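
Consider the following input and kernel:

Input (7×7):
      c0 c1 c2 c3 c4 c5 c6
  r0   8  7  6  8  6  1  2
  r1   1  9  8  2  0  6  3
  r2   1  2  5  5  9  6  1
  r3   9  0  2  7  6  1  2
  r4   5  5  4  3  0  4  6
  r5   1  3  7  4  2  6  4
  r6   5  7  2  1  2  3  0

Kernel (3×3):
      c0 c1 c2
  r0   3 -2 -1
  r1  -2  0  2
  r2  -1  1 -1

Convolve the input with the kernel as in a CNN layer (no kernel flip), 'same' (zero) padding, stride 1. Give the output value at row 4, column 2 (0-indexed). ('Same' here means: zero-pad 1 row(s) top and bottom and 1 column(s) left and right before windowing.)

-15

The receptive field on the zero-padded input at this output position is [0 2 7 / 5 4 3 / 3 7 4]. Elementwise product with the kernel and sum: 0·3 + 2·-2 + 7·-1 + 5·-2 + 3·2 + 3·-1 + 7·1 + 4·-1.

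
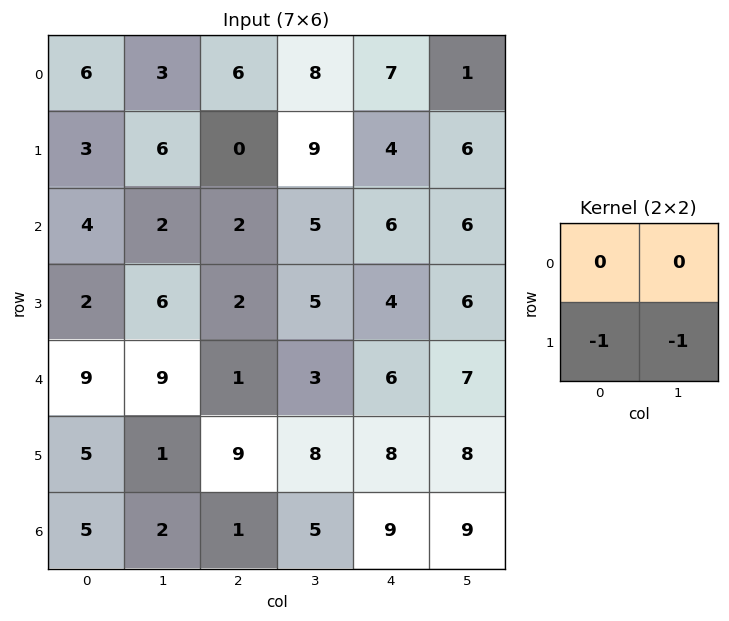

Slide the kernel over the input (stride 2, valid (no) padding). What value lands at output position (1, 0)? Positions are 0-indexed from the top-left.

-8

The receptive field on the input at this output position is [4 2 / 2 6]. Elementwise product with the kernel and sum: 2·-1 + 6·-1.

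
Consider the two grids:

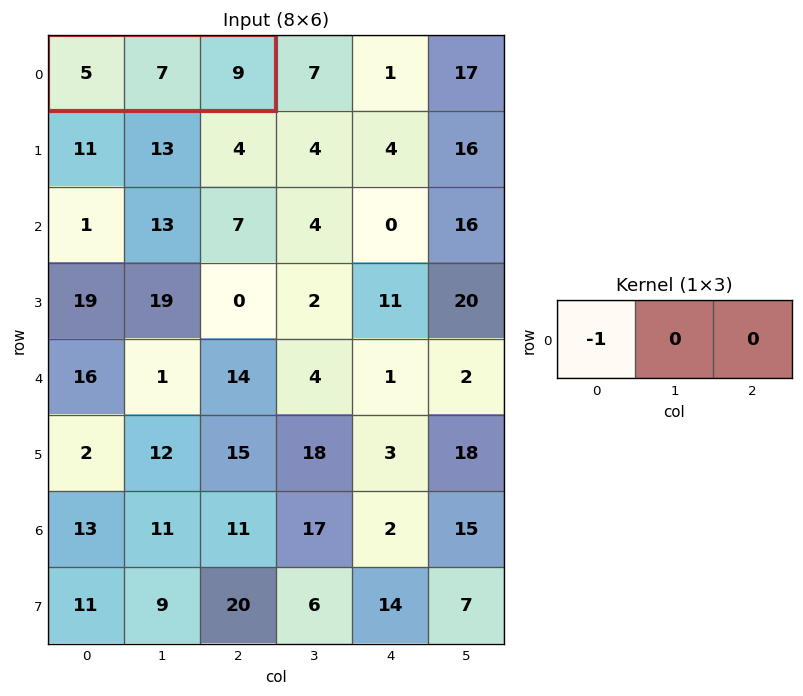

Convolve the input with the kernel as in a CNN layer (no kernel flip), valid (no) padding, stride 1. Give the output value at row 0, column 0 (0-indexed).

The receptive field on the input at this output position is [5 7 9]. Elementwise product with the kernel and sum: 5·-1.

-5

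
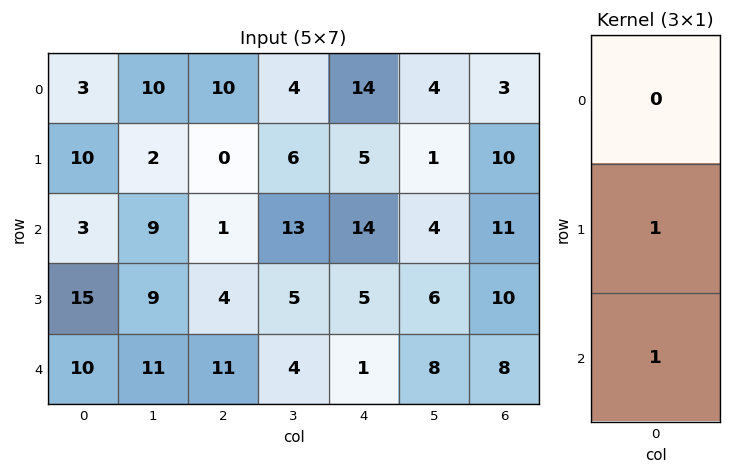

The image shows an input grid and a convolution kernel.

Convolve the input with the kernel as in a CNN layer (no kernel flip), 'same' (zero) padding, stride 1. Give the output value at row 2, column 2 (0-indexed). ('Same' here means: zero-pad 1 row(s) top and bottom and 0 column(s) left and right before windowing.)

The receptive field on the zero-padded input at this output position is [0 / 1 / 4]. Elementwise product with the kernel and sum: 1·1 + 4·1.

5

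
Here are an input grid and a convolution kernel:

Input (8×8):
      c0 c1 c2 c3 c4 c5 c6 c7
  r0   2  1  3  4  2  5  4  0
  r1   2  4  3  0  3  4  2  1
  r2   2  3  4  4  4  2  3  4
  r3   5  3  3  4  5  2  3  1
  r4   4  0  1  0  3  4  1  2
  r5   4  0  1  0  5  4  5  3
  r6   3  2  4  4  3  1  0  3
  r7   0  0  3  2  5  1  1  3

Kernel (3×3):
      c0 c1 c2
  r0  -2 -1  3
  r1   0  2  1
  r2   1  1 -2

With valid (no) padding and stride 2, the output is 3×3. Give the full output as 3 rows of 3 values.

12 -1 13
16 8 11
-7 14 10

Output[0,0]: The receptive field on the input at this output position is [2 1 3 / 2 4 3 / 2 3 4]. Elementwise product with the kernel and sum: 2·-2 + 1·-1 + 3·3 + 4·2 + 3·1 + 2·1 + 3·1 + 4·-2.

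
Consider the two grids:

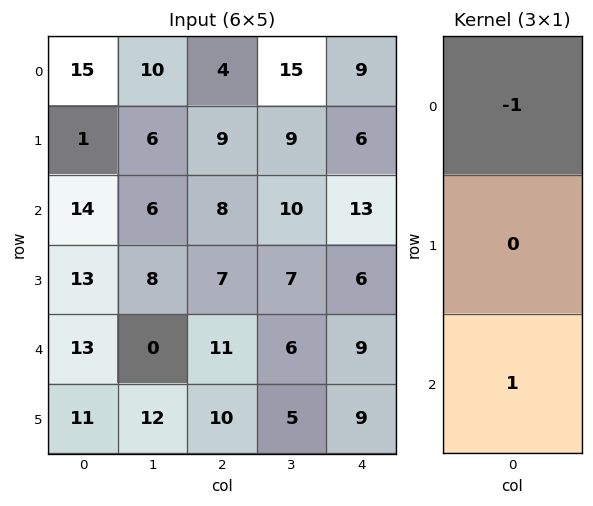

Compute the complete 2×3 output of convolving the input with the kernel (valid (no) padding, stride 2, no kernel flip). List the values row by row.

Output[0,0]: The receptive field on the input at this output position is [15 / 1 / 14]. Elementwise product with the kernel and sum: 15·-1 + 14·1.

-1 4 4
-1 3 -4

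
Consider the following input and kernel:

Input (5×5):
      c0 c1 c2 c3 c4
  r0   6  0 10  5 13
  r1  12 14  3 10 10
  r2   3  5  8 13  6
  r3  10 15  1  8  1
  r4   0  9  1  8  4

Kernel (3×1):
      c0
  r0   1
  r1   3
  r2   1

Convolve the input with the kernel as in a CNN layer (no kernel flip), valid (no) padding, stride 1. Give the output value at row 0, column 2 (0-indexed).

27

The receptive field on the input at this output position is [10 / 3 / 8]. Elementwise product with the kernel and sum: 10·1 + 3·3 + 8·1.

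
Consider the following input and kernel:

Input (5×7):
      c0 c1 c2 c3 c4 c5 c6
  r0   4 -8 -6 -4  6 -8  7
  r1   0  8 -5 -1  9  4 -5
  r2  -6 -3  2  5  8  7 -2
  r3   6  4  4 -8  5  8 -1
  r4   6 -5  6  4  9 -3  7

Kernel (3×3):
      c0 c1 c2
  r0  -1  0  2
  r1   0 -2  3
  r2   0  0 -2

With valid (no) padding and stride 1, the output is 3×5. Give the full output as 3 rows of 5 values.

-51 -3 31 -32 -11
-6 17 27 -2 -37
2 -27 27 29 -45

Output[0,0]: The receptive field on the input at this output position is [4 -8 -6 / 0 8 -5 / -6 -3 2]. Elementwise product with the kernel and sum: 4·-1 + -6·2 + 8·-2 + -5·3 + 2·-2.
Output[0,1]: The receptive field on the input at this output position is [-8 -6 -4 / 8 -5 -1 / -3 2 5]. Elementwise product with the kernel and sum: -8·-1 + -4·2 + -5·-2 + -1·3 + 5·-2.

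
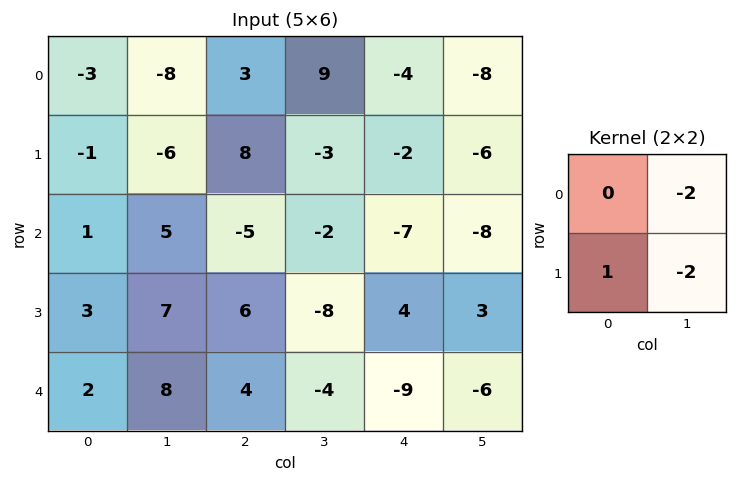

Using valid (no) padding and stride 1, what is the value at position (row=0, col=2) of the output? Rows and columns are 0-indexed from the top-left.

The receptive field on the input at this output position is [3 9 / 8 -3]. Elementwise product with the kernel and sum: 9·-2 + 8·1 + -3·-2.

-4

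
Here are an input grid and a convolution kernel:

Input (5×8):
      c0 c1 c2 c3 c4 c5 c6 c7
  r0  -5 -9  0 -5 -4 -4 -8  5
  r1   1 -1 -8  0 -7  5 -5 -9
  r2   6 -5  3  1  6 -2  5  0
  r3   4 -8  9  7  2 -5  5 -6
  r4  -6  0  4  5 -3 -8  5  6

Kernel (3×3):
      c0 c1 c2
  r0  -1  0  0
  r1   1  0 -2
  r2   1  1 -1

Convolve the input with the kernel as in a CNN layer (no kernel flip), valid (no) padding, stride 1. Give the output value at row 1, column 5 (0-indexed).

-1

The receptive field on the input at this output position is [5 -5 -9 / -2 5 0 / -5 5 -6]. Elementwise product with the kernel and sum: 5·-1 + -2·1 + 0·-2 + -5·1 + 5·1 + -6·-1.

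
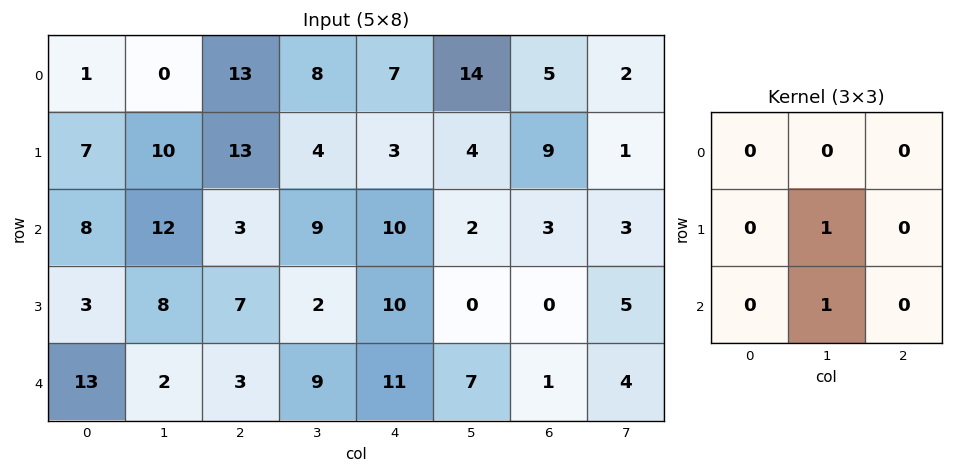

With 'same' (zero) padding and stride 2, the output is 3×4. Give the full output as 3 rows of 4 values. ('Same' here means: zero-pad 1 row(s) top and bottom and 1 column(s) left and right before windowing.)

Output[0,0]: The receptive field on the zero-padded input at this output position is [0 0 0 / 0 1 0 / 0 7 10]. Elementwise product with the kernel and sum: 1·1 + 7·1.
Output[0,1]: The receptive field on the zero-padded input at this output position is [0 0 0 / 0 13 8 / 10 13 4]. Elementwise product with the kernel and sum: 13·1 + 13·1.

8 26 10 14
11 10 20 3
13 3 11 1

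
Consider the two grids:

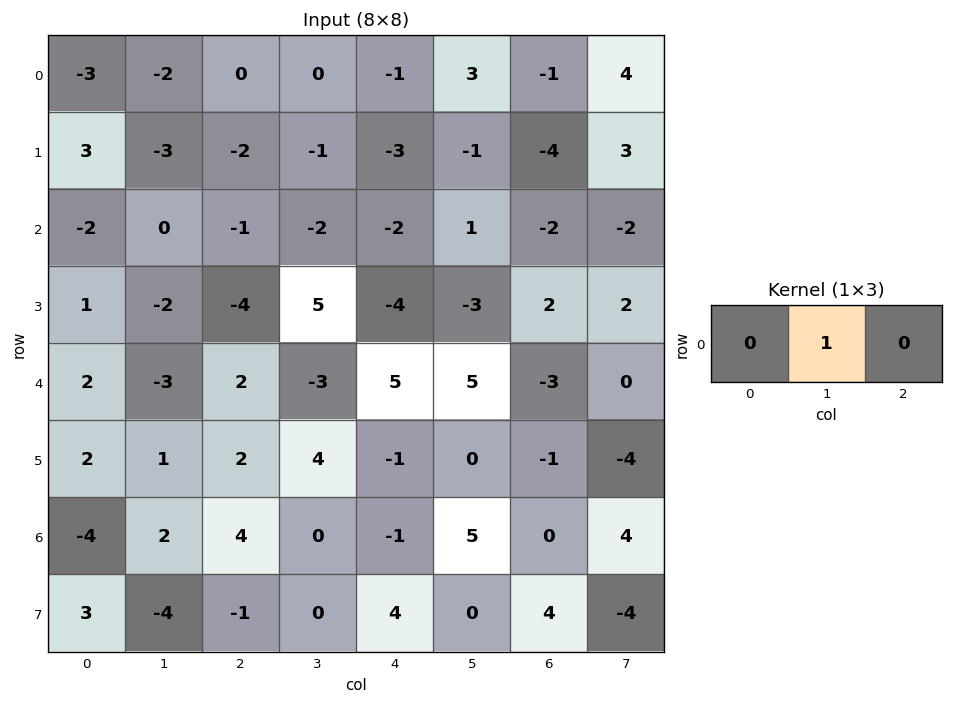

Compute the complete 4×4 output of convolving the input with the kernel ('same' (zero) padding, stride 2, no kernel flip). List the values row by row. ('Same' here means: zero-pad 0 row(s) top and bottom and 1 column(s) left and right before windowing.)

-3 0 -1 -1
-2 -1 -2 -2
2 2 5 -3
-4 4 -1 0

Output[0,0]: The receptive field on the zero-padded input at this output position is [0 -3 -2]. Elementwise product with the kernel and sum: -3·1.
Output[0,1]: The receptive field on the zero-padded input at this output position is [-2 0 0]. Elementwise product with the kernel and sum: 0·1.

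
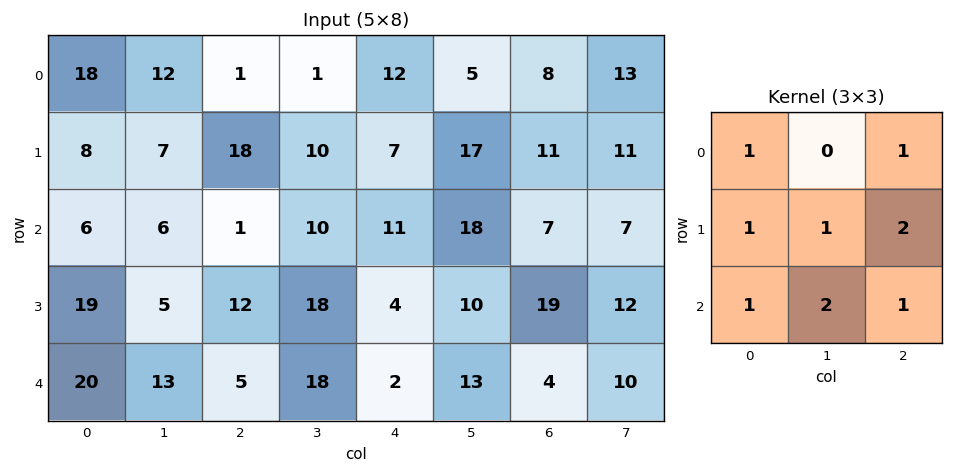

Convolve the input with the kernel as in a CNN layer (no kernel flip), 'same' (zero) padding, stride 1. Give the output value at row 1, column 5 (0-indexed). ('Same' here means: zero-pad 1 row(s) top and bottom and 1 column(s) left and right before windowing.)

120

The receptive field on the zero-padded input at this output position is [12 5 8 / 7 17 11 / 11 18 7]. Elementwise product with the kernel and sum: 12·1 + 8·1 + 7·1 + 17·1 + 11·2 + 11·1 + 18·2 + 7·1.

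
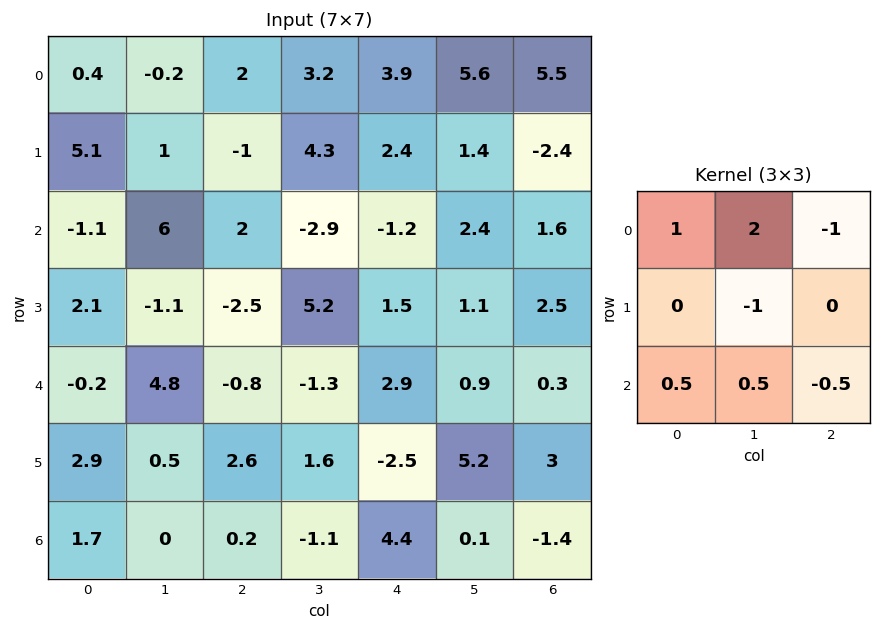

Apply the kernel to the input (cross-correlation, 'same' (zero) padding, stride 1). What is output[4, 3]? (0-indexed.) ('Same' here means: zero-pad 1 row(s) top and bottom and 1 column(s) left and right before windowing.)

The receptive field on the zero-padded input at this output position is [-2.5 5.2 1.5 / -0.8 -1.3 2.9 / 2.6 1.6 -2.5]. Elementwise product with the kernel and sum: -2.5·1 + 5.2·2 + 1.5·-1 + -1.3·-1 + 2.6·0.5 + 1.6·0.5 + -2.5·-0.5.

11.05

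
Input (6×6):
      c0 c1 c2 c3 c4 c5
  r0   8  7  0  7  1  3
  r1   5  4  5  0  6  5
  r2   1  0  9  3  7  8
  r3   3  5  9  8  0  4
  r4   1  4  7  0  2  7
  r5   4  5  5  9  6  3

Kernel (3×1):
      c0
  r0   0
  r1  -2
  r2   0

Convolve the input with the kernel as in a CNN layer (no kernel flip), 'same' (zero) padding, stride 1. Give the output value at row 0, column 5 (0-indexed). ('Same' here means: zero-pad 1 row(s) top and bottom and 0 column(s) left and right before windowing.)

The receptive field on the zero-padded input at this output position is [0 / 3 / 5]. Elementwise product with the kernel and sum: 3·-2.

-6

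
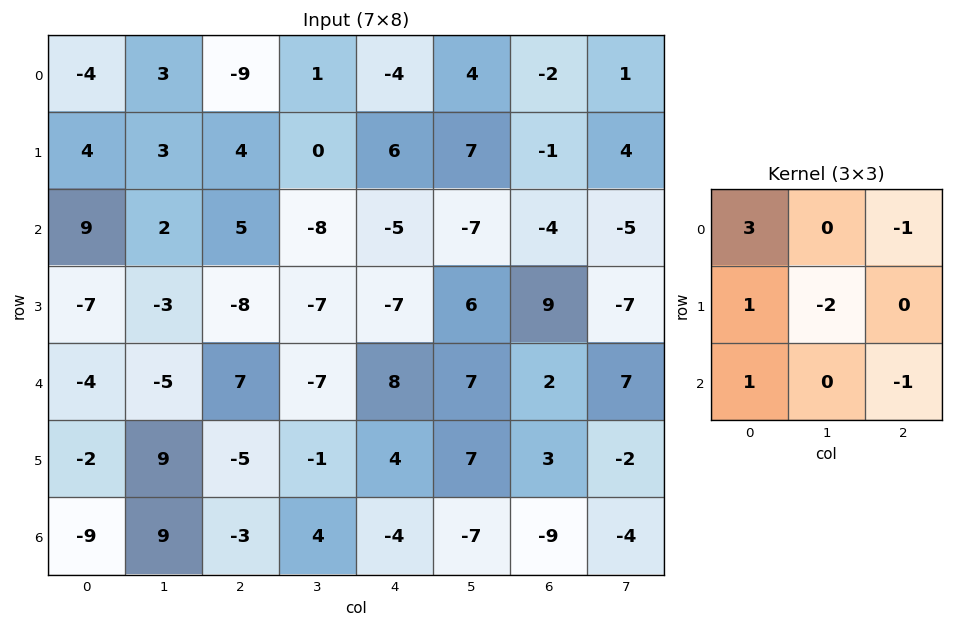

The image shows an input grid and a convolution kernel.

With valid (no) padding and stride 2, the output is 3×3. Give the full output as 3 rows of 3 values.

Output[0,0]: The receptive field on the input at this output position is [-4 3 -9 / 4 3 4 / 9 2 5]. Elementwise product with the kernel and sum: -4·3 + -9·-1 + 4·1 + 3·-2 + 9·1 + 5·-1.

-1 -9 -19
10 25 -24
-45 11 17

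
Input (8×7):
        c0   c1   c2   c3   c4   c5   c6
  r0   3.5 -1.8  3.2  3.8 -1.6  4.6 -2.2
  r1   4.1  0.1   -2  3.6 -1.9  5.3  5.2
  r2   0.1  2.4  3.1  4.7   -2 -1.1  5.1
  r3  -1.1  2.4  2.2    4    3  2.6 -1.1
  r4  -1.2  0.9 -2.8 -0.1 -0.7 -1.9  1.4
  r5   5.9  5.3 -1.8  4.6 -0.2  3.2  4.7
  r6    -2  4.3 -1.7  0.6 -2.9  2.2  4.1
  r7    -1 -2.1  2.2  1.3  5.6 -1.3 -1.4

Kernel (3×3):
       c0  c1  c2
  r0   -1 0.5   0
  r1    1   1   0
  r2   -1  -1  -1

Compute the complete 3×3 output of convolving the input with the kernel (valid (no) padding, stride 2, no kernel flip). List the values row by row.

-5.8 -5.5 5.3
5.5 9.05 8.25
12.25 9.55 -0.65

Output[0,0]: The receptive field on the input at this output position is [3.5 -1.8 3.2 / 4.1 0.1 -2 / 0.1 2.4 3.1]. Elementwise product with the kernel and sum: 3.5·-1 + -1.8·0.5 + 4.1·1 + 0.1·1 + 0.1·-1 + 2.4·-1 + 3.1·-1.
Output[0,1]: The receptive field on the input at this output position is [3.2 3.8 -1.6 / -2 3.6 -1.9 / 3.1 4.7 -2]. Elementwise product with the kernel and sum: 3.2·-1 + 3.8·0.5 + -2·1 + 3.6·1 + 3.1·-1 + 4.7·-1 + -2·-1.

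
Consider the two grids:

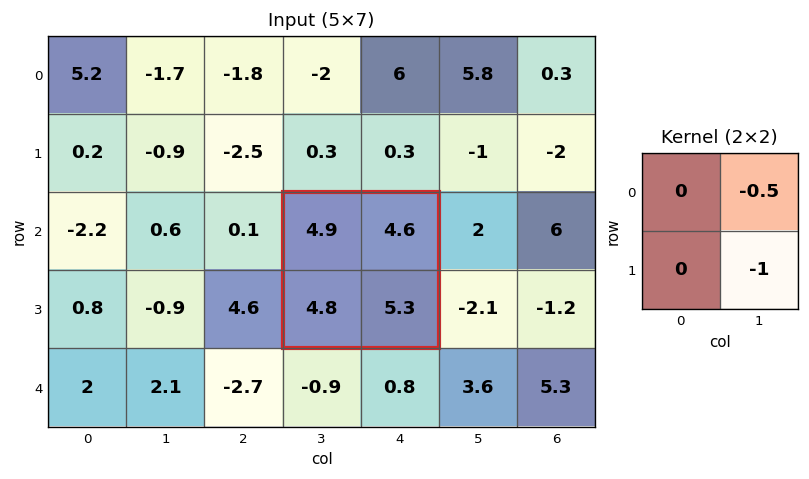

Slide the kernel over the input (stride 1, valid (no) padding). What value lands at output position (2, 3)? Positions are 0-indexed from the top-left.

-7.6

The receptive field on the input at this output position is [4.9 4.6 / 4.8 5.3]. Elementwise product with the kernel and sum: 4.6·-0.5 + 5.3·-1.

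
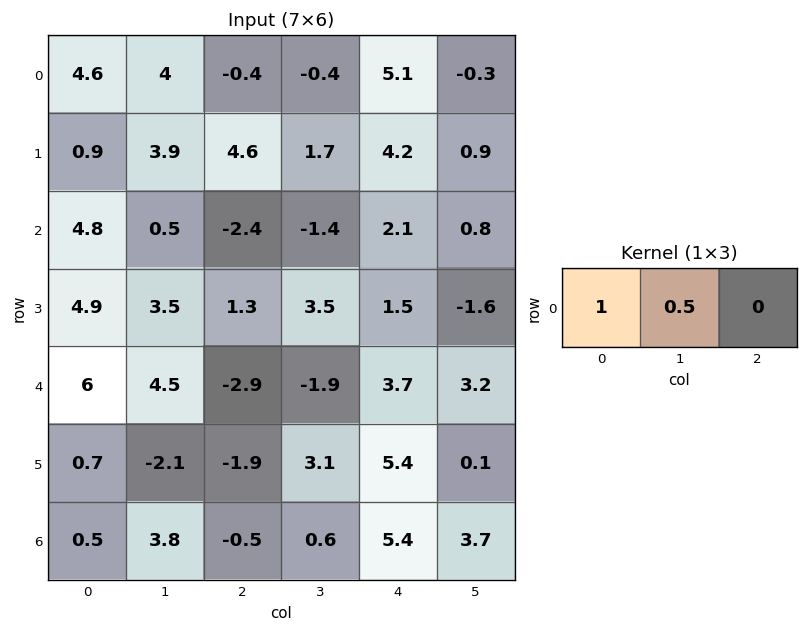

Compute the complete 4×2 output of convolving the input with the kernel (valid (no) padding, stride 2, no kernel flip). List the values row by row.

6.6 -0.6
5.05 -3.1
8.25 -3.85
2.4 -0.2

Output[0,0]: The receptive field on the input at this output position is [4.6 4 -0.4]. Elementwise product with the kernel and sum: 4.6·1 + 4·0.5.
Output[0,1]: The receptive field on the input at this output position is [-0.4 -0.4 5.1]. Elementwise product with the kernel and sum: -0.4·1 + -0.4·0.5.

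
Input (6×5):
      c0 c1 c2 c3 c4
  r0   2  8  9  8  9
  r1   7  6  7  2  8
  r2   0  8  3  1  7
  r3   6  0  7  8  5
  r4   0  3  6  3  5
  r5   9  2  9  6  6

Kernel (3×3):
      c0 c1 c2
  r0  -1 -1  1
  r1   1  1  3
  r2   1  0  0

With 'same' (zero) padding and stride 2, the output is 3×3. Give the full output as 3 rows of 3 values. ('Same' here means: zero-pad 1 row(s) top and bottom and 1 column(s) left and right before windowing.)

Output[0,0]: The receptive field on the zero-padded input at this output position is [0 0 0 / 0 2 8 / 0 7 6]. Elementwise product with the kernel and sum: 0·-1 + 0·-1 + 0·1 + 0·1 + 2·1 + 8·3 + 0·1.

26 47 19
23 3 6
3 21 1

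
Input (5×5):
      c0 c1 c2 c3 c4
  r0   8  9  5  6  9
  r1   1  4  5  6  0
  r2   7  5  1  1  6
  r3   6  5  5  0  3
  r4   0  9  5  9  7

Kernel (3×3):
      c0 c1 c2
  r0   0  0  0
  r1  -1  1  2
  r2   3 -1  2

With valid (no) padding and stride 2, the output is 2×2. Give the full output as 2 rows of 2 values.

31 15
10 21

Output[0,0]: The receptive field on the input at this output position is [8 9 5 / 1 4 5 / 7 5 1]. Elementwise product with the kernel and sum: 1·-1 + 4·1 + 5·2 + 7·3 + 5·-1 + 1·2.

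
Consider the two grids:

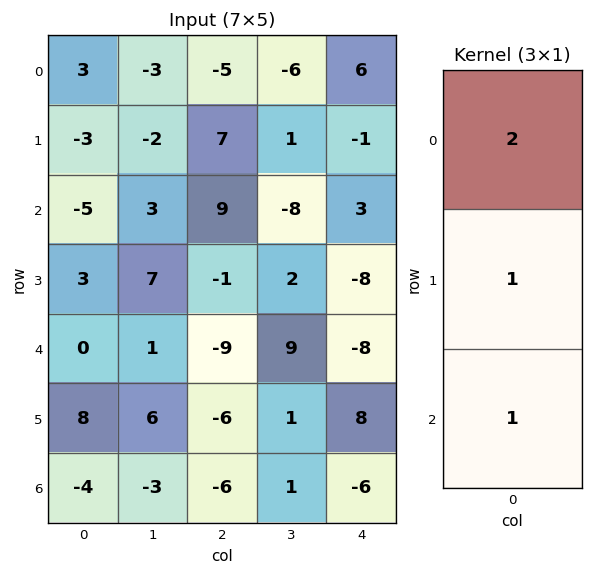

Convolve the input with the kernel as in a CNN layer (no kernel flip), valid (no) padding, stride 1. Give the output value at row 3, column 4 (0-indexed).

-16

The receptive field on the input at this output position is [-8 / -8 / 8]. Elementwise product with the kernel and sum: -8·2 + -8·1 + 8·1.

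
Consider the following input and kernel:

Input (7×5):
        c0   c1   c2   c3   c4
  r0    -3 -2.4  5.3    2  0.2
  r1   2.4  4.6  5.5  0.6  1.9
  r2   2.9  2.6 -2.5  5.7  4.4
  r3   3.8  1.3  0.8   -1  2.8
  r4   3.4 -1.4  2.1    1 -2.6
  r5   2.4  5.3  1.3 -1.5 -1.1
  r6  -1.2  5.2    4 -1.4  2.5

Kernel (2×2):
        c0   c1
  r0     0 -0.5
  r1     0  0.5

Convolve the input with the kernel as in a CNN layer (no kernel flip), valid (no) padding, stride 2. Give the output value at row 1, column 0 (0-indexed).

The receptive field on the input at this output position is [2.9 2.6 / 3.8 1.3]. Elementwise product with the kernel and sum: 2.6·-0.5 + 1.3·0.5.

-0.65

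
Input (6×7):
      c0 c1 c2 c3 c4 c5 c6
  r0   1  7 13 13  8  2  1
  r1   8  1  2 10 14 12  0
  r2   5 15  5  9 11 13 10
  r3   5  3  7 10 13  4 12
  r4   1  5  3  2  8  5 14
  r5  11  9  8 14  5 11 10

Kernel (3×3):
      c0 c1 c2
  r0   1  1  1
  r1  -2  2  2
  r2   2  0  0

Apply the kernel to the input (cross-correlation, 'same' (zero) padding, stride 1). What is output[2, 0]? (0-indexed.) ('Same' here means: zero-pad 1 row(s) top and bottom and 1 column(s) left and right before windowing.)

49

The receptive field on the zero-padded input at this output position is [0 8 1 / 0 5 15 / 0 5 3]. Elementwise product with the kernel and sum: 0·1 + 8·1 + 1·1 + 0·-2 + 5·2 + 15·2 + 0·2.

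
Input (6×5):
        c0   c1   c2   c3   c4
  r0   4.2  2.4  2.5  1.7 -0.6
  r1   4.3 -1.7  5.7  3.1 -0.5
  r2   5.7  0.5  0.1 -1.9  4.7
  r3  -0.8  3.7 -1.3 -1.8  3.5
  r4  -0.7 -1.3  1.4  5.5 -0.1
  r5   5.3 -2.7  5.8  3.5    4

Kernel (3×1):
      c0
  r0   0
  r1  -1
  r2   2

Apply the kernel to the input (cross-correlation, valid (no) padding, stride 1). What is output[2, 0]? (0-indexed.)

The receptive field on the input at this output position is [5.7 / -0.8 / -0.7]. Elementwise product with the kernel and sum: -0.8·-1 + -0.7·2.

-0.6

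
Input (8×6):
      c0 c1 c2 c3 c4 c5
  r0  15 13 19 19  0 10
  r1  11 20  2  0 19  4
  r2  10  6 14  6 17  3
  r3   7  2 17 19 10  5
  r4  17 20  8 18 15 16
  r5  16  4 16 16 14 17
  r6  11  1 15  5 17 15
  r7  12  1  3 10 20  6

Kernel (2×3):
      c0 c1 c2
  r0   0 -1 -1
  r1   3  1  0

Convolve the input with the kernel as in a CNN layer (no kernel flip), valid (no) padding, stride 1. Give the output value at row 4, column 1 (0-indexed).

2

The receptive field on the input at this output position is [20 8 18 / 4 16 16]. Elementwise product with the kernel and sum: 8·-1 + 18·-1 + 4·3 + 16·1.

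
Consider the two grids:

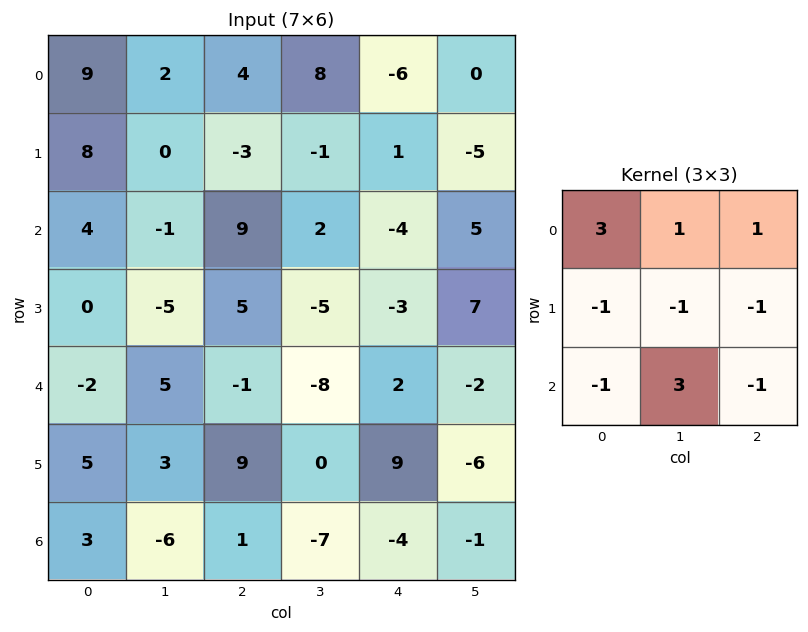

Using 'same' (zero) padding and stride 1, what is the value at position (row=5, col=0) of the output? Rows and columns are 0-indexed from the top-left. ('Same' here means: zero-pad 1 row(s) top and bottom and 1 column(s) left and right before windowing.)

10

The receptive field on the zero-padded input at this output position is [0 -2 5 / 0 5 3 / 0 3 -6]. Elementwise product with the kernel and sum: 0·3 + -2·1 + 5·1 + 0·-1 + 5·-1 + 3·-1 + 0·-1 + 3·3 + -6·-1.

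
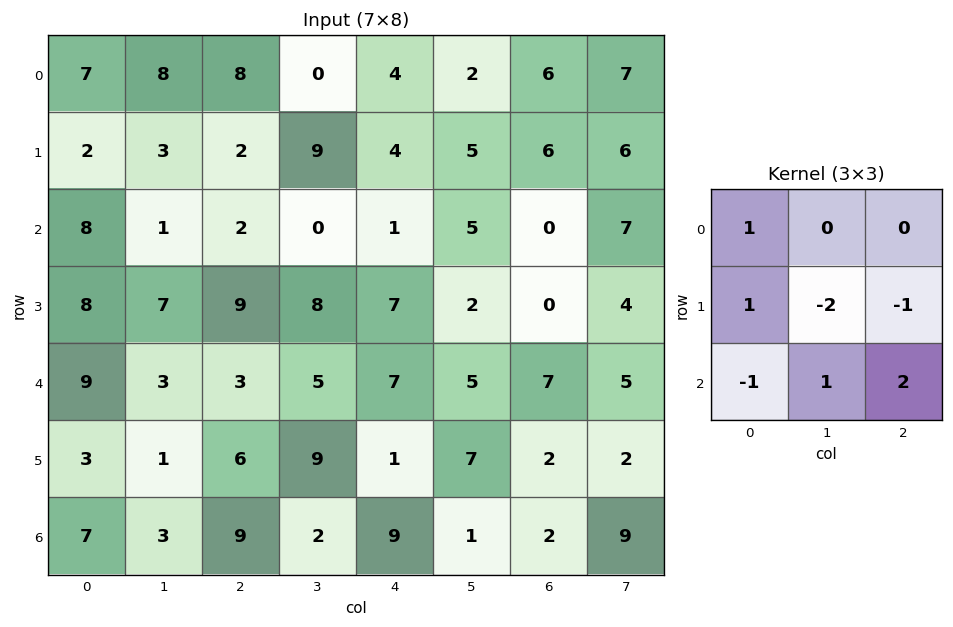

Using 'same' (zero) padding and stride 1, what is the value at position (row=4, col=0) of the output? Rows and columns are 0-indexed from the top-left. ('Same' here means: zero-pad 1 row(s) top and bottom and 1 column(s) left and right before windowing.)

The receptive field on the zero-padded input at this output position is [0 8 7 / 0 9 3 / 0 3 1]. Elementwise product with the kernel and sum: 0·1 + 0·1 + 9·-2 + 3·-1 + 0·-1 + 3·1 + 1·2.

-16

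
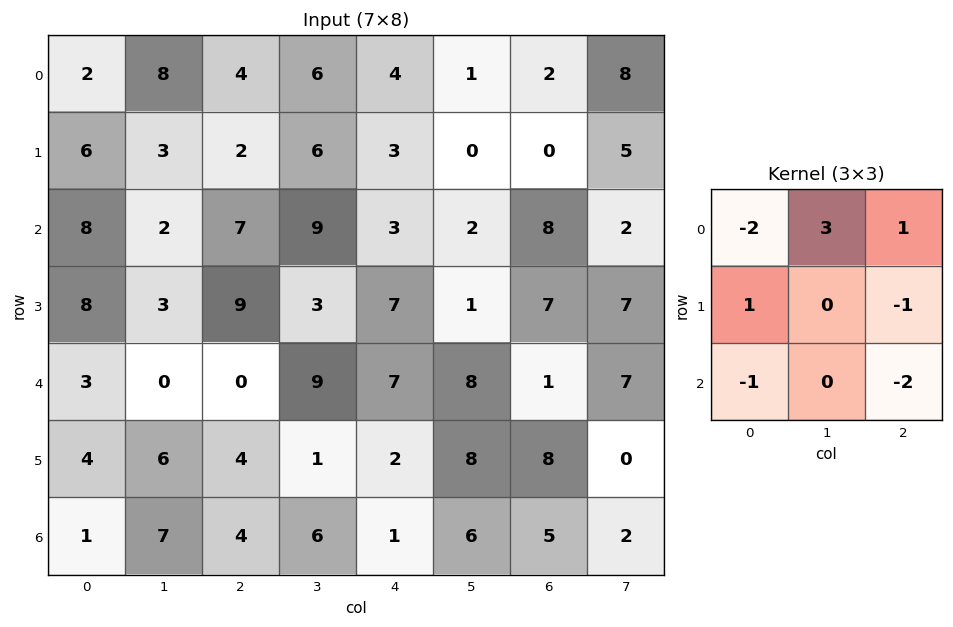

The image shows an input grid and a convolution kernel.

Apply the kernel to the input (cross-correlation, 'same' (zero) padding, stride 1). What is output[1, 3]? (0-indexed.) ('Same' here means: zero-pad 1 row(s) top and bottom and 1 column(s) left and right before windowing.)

0

The receptive field on the zero-padded input at this output position is [4 6 4 / 2 6 3 / 7 9 3]. Elementwise product with the kernel and sum: 4·-2 + 6·3 + 4·1 + 2·1 + 3·-1 + 7·-1 + 3·-2.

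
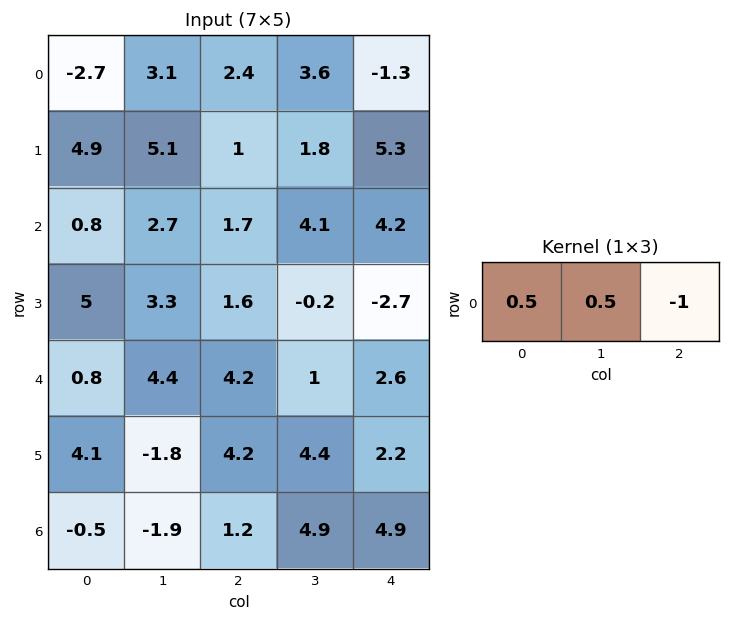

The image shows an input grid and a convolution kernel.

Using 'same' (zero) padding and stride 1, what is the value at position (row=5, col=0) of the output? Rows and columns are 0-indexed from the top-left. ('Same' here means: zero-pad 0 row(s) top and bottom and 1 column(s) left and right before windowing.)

3.85

The receptive field on the zero-padded input at this output position is [0 4.1 -1.8]. Elementwise product with the kernel and sum: 0·0.5 + 4.1·0.5 + -1.8·-1.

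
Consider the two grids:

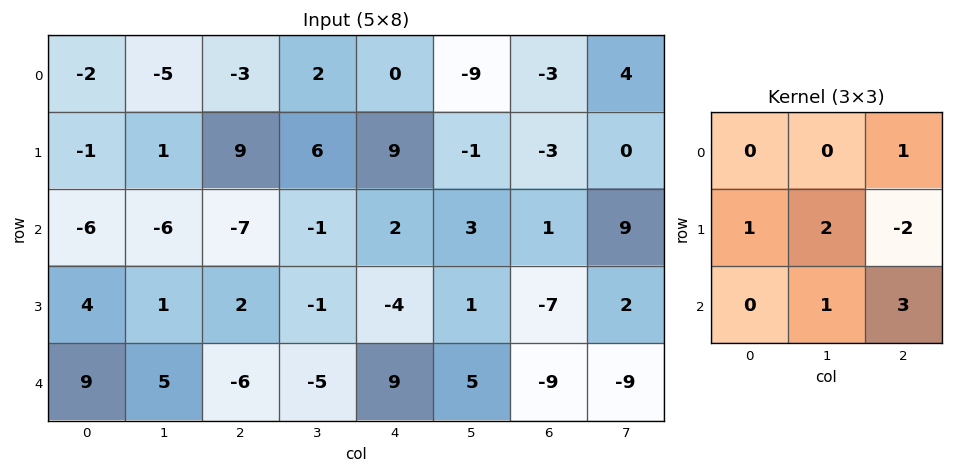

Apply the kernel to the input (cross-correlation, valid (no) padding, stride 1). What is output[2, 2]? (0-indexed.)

The receptive field on the input at this output position is [-7 -1 2 / 2 -1 -4 / -6 -5 9]. Elementwise product with the kernel and sum: 2·1 + 2·1 + -1·2 + -4·-2 + -5·1 + 9·3.

32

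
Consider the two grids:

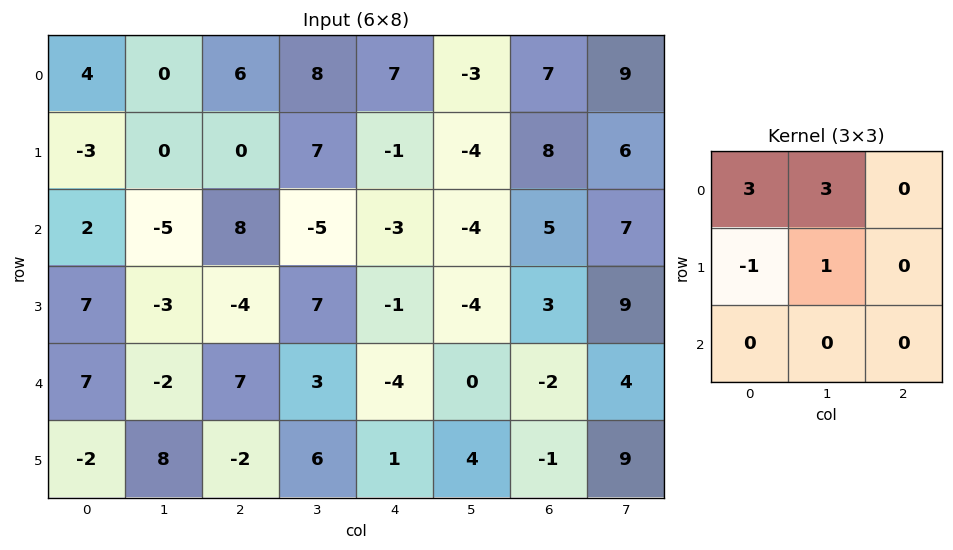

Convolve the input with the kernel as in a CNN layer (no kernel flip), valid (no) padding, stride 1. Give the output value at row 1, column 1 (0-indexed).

The receptive field on the input at this output position is [0 0 7 / -5 8 -5 / -3 -4 7]. Elementwise product with the kernel and sum: 0·3 + 0·3 + -5·-1 + 8·1.

13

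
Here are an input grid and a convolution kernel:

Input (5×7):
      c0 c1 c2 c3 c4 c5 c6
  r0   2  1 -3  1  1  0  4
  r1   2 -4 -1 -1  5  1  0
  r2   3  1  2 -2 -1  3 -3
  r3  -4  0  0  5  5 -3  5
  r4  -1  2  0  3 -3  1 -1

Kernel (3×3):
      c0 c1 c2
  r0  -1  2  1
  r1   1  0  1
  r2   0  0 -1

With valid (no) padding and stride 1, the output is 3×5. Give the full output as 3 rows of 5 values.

-4 -9 11 -2 11
-6 -5 0 16 -12
-3 3 1 4 15

Output[0,0]: The receptive field on the input at this output position is [2 1 -3 / 2 -4 -1 / 3 1 2]. Elementwise product with the kernel and sum: 2·-1 + 1·2 + -3·1 + 2·1 + -1·1 + 2·-1.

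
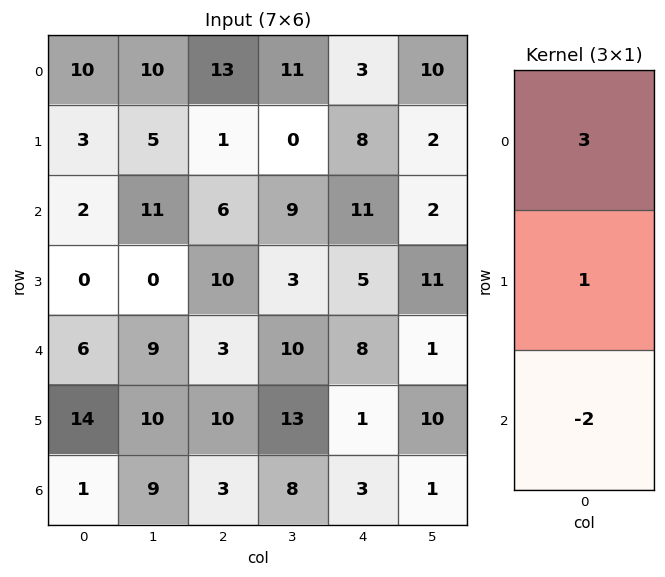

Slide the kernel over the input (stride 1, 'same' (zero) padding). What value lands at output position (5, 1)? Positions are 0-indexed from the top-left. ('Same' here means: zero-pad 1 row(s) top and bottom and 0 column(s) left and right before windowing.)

The receptive field on the zero-padded input at this output position is [9 / 10 / 9]. Elementwise product with the kernel and sum: 9·3 + 10·1 + 9·-2.

19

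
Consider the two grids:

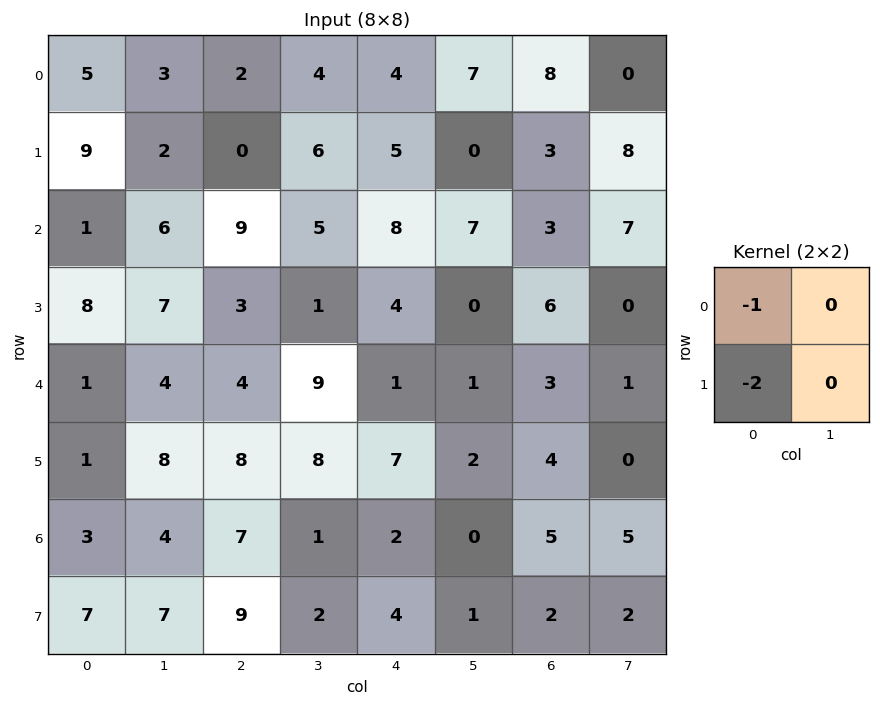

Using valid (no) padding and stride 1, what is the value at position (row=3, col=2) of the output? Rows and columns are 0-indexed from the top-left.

The receptive field on the input at this output position is [3 1 / 4 9]. Elementwise product with the kernel and sum: 3·-1 + 4·-2.

-11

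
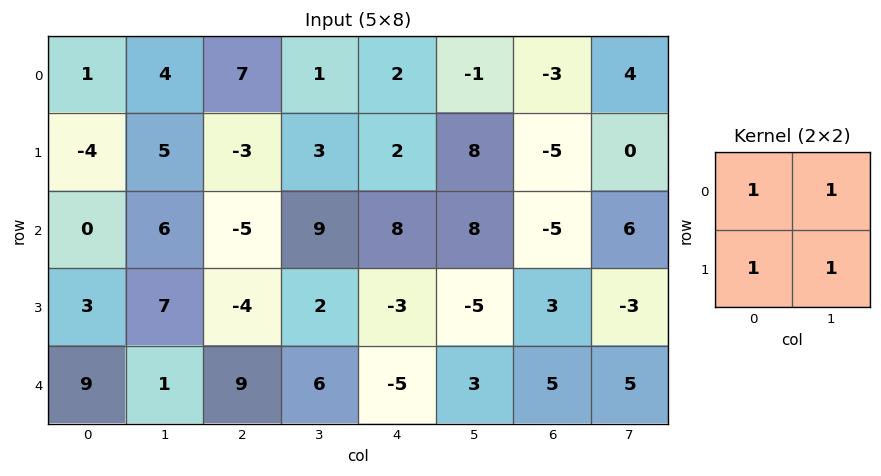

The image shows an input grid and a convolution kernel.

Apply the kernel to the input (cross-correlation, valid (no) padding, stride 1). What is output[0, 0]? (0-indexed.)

6

The receptive field on the input at this output position is [1 4 / -4 5]. Elementwise product with the kernel and sum: 1·1 + 4·1 + -4·1 + 5·1.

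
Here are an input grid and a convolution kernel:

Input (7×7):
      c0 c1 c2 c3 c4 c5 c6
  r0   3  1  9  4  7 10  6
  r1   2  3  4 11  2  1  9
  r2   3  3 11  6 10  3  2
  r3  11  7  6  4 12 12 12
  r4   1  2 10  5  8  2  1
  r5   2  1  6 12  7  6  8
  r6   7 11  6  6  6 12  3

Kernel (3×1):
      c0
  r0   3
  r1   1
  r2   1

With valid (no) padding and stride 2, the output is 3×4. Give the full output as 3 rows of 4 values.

14 42 33 29
21 49 50 19
12 42 37 14

Output[0,0]: The receptive field on the input at this output position is [3 / 2 / 3]. Elementwise product with the kernel and sum: 3·3 + 2·1 + 3·1.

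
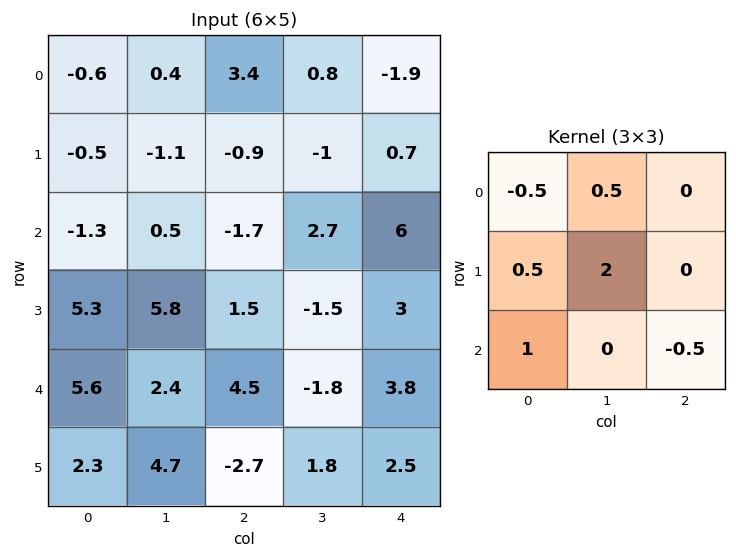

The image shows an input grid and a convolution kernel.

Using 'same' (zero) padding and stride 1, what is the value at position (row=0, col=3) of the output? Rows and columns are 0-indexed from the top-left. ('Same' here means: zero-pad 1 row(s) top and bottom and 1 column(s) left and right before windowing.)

The receptive field on the zero-padded input at this output position is [0 0 0 / 3.4 0.8 -1.9 / -0.9 -1 0.7]. Elementwise product with the kernel and sum: 0·-0.5 + 0·0.5 + 3.4·0.5 + 0.8·2 + -0.9·1 + 0.7·-0.5.

2.05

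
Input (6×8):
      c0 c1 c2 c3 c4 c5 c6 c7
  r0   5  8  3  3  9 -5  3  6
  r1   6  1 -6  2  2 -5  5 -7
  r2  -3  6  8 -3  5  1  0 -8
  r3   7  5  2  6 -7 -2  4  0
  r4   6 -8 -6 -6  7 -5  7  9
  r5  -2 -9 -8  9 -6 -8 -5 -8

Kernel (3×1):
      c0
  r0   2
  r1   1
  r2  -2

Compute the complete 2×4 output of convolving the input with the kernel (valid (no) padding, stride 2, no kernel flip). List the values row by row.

22 -16 10 11
-11 30 -11 -10

Output[0,0]: The receptive field on the input at this output position is [5 / 6 / -3]. Elementwise product with the kernel and sum: 5·2 + 6·1 + -3·-2.
Output[0,1]: The receptive field on the input at this output position is [3 / -6 / 8]. Elementwise product with the kernel and sum: 3·2 + -6·1 + 8·-2.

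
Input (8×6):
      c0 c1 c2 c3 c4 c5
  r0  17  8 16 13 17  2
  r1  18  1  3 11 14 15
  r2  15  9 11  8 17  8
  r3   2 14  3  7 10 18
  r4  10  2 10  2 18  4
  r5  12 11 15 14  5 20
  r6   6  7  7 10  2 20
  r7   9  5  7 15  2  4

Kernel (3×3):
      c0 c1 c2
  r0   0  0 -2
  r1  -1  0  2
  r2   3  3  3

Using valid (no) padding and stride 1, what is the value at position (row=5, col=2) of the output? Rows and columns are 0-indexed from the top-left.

The receptive field on the input at this output position is [15 14 5 / 7 10 2 / 7 15 2]. Elementwise product with the kernel and sum: 5·-2 + 7·-1 + 2·2 + 7·3 + 15·3 + 2·3.

59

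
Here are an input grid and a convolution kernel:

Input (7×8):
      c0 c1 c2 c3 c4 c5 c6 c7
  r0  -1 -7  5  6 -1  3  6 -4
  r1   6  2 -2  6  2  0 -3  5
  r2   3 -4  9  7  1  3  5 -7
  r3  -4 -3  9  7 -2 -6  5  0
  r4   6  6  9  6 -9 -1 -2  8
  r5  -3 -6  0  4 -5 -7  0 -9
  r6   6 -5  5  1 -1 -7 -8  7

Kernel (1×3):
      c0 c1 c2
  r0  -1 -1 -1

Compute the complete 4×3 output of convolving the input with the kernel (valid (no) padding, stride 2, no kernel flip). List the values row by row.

3 -10 -8
-8 -17 -9
-21 -6 12
-6 -5 16

Output[0,0]: The receptive field on the input at this output position is [-1 -7 5]. Elementwise product with the kernel and sum: -1·-1 + -7·-1 + 5·-1.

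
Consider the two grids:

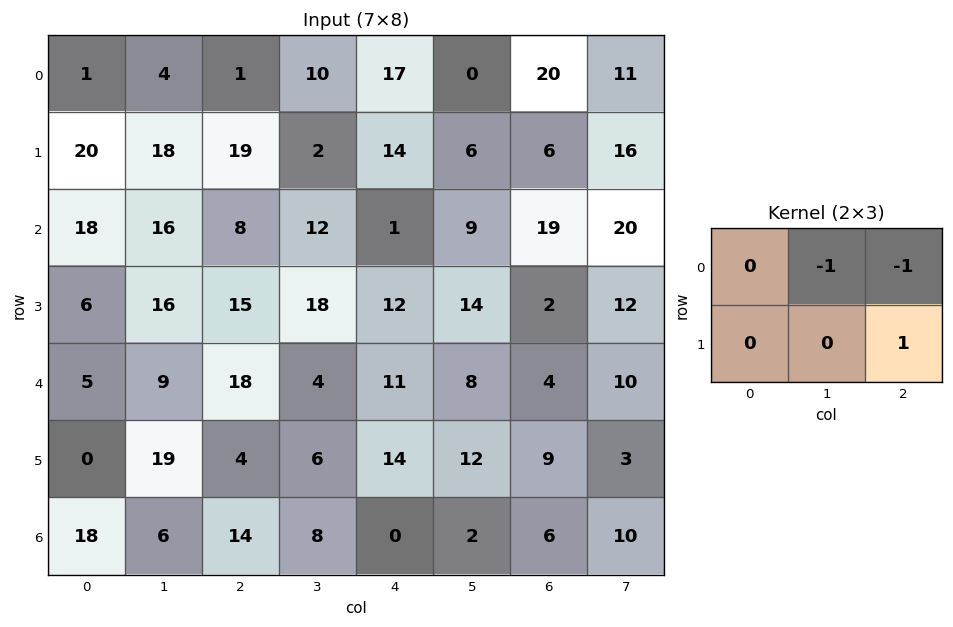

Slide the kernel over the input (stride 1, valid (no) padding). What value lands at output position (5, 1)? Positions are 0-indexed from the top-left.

The receptive field on the input at this output position is [19 4 6 / 6 14 8]. Elementwise product with the kernel and sum: 4·-1 + 6·-1 + 8·1.

-2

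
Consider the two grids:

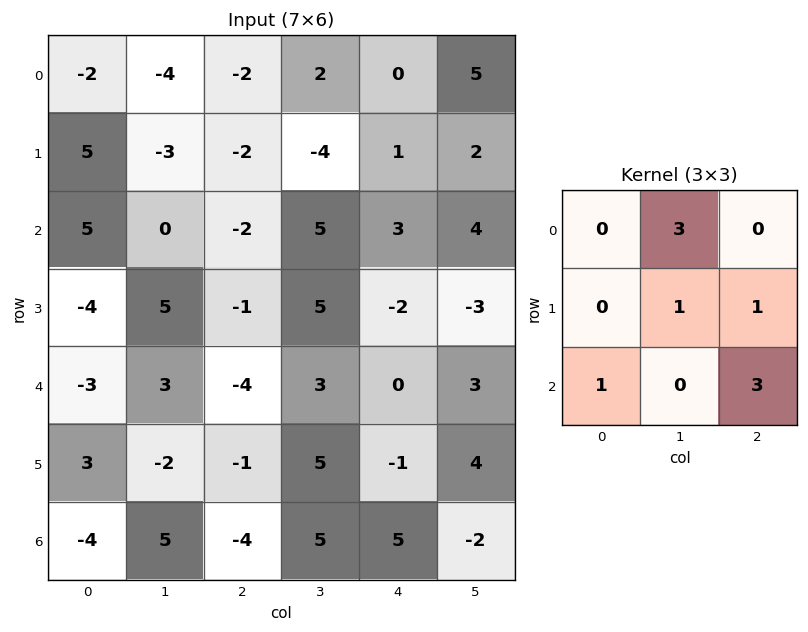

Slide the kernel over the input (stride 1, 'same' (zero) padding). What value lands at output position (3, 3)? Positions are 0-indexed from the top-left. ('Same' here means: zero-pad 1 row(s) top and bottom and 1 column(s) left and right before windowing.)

14

The receptive field on the zero-padded input at this output position is [-2 5 3 / -1 5 -2 / -4 3 0]. Elementwise product with the kernel and sum: 5·3 + 5·1 + -2·1 + -4·1 + 0·3.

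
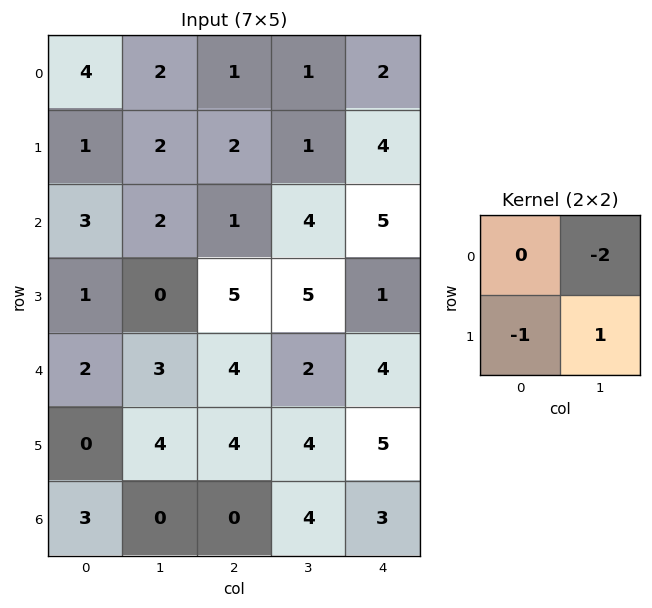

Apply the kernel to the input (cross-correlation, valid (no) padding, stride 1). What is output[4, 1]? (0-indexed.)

The receptive field on the input at this output position is [3 4 / 4 4]. Elementwise product with the kernel and sum: 4·-2 + 4·-1 + 4·1.

-8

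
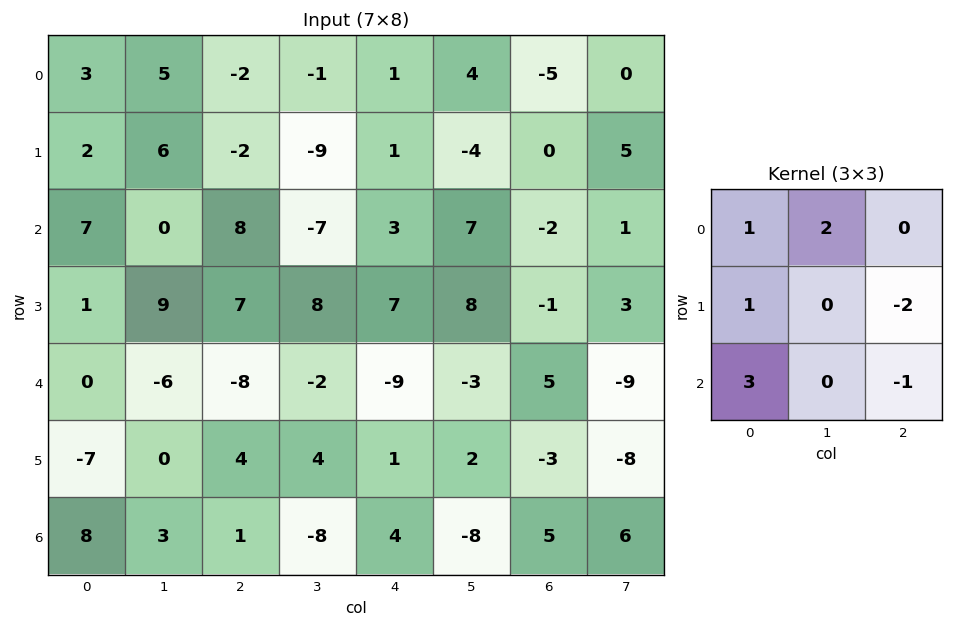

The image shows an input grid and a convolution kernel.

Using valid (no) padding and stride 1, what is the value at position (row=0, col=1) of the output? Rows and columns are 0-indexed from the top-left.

32

The receptive field on the input at this output position is [5 -2 -1 / 6 -2 -9 / 0 8 -7]. Elementwise product with the kernel and sum: 5·1 + -2·2 + 6·1 + -9·-2 + 0·3 + -7·-1.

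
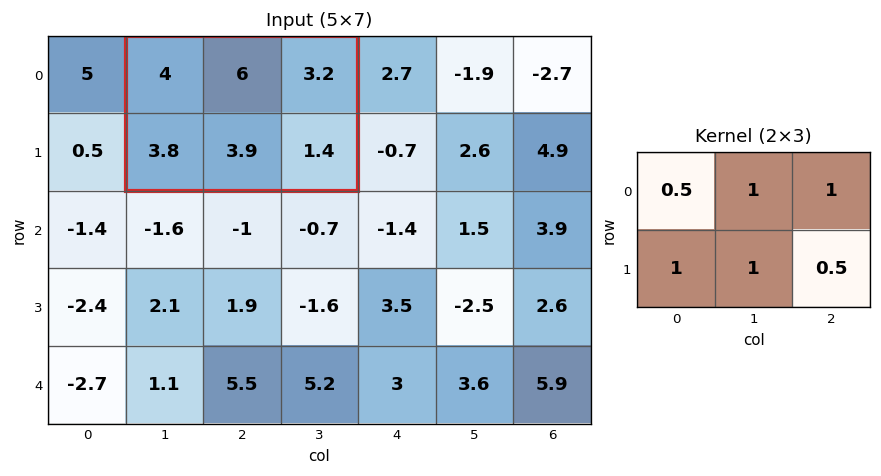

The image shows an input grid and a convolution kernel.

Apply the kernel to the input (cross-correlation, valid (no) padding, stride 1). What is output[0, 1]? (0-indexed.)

The receptive field on the input at this output position is [4 6 3.2 / 3.8 3.9 1.4]. Elementwise product with the kernel and sum: 4·0.5 + 6·1 + 3.2·1 + 3.8·1 + 3.9·1 + 1.4·0.5.

19.6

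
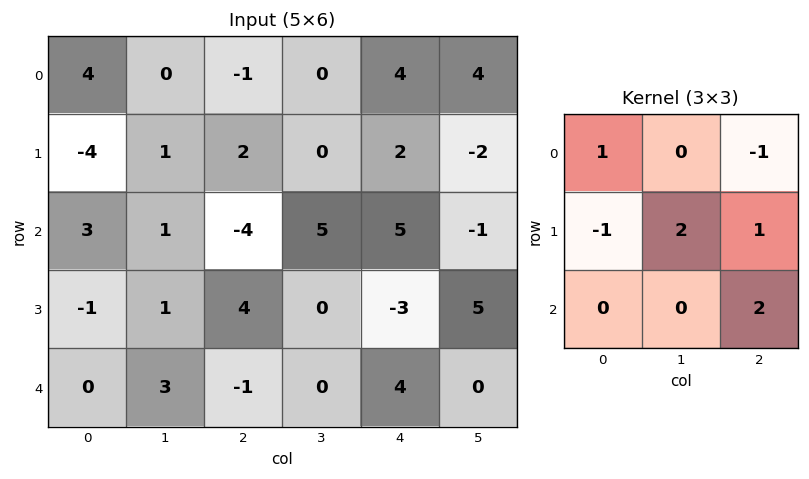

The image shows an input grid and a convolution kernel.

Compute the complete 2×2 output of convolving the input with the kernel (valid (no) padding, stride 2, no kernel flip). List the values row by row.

Output[0,0]: The receptive field on the input at this output position is [4 0 -1 / -4 1 2 / 3 1 -4]. Elementwise product with the kernel and sum: 4·1 + -1·-1 + -4·-1 + 1·2 + 2·1 + -4·2.
Output[0,1]: The receptive field on the input at this output position is [-1 0 4 / 2 0 2 / -4 5 5]. Elementwise product with the kernel and sum: -1·1 + 4·-1 + 2·-1 + 0·2 + 2·1 + 5·2.

5 5
12 -8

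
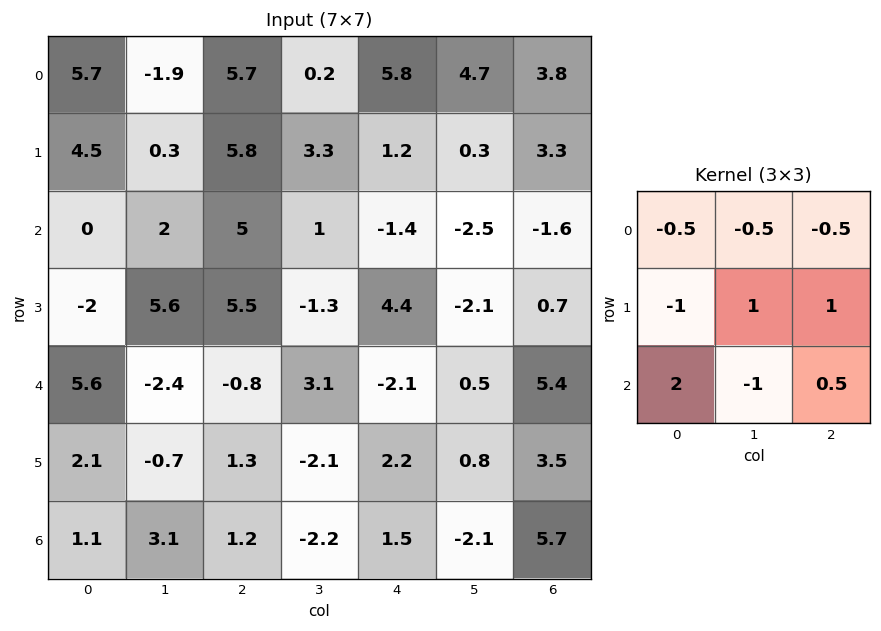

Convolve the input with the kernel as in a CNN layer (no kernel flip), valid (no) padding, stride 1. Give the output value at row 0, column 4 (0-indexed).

The receptive field on the input at this output position is [5.8 4.7 3.8 / 1.2 0.3 3.3 / -1.4 -2.5 -1.6]. Elementwise product with the kernel and sum: 5.8·-0.5 + 4.7·-0.5 + 3.8·-0.5 + 1.2·-1 + 0.3·1 + 3.3·1 + -1.4·2 + -2.5·-1 + -1.6·0.5.

-5.85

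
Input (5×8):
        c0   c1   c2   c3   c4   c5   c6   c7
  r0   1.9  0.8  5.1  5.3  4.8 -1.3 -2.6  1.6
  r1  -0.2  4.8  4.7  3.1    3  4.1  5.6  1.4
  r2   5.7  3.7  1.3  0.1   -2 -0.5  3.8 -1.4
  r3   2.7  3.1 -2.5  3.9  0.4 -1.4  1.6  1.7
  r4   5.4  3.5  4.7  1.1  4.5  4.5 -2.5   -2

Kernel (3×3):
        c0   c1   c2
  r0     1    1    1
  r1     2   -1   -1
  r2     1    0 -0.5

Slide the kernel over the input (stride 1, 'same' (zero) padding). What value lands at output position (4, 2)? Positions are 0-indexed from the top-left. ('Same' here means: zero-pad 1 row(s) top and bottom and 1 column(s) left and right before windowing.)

The receptive field on the zero-padded input at this output position is [3.1 -2.5 3.9 / 3.5 4.7 1.1 / 0 0 0]. Elementwise product with the kernel and sum: 3.1·1 + -2.5·1 + 3.9·1 + 3.5·2 + 4.7·-1 + 1.1·-1 + 0·1 + 0·-0.5.

5.7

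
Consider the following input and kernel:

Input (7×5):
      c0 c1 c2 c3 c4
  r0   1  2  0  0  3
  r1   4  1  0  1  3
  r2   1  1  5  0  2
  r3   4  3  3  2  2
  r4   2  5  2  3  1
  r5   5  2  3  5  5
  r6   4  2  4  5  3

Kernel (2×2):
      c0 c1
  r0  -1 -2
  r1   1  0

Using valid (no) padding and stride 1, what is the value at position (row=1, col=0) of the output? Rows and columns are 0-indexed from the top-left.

The receptive field on the input at this output position is [4 1 / 1 1]. Elementwise product with the kernel and sum: 4·-1 + 1·-2 + 1·1.

-5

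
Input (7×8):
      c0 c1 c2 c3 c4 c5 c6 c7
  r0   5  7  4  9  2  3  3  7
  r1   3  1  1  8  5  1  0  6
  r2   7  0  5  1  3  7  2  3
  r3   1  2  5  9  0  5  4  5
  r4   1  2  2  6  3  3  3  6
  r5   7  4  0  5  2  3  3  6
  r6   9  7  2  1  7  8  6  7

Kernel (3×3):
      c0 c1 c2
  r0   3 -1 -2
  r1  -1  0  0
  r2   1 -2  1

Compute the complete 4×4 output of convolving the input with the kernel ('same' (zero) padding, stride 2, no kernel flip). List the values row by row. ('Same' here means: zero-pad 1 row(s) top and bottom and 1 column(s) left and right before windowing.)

Output[0,0]: The receptive field on the zero-padded input at this output position is [0 0 0 / 0 5 7 / 0 3 1]. Elementwise product with the kernel and sum: 0·3 + 0·-1 + 0·-2 + 0·-1 + 0·1 + 3·-2 + 1·1.

-5 0 -10 4
-5 -13 30 -14
-15 -10 15 1
-15 -5 6 -14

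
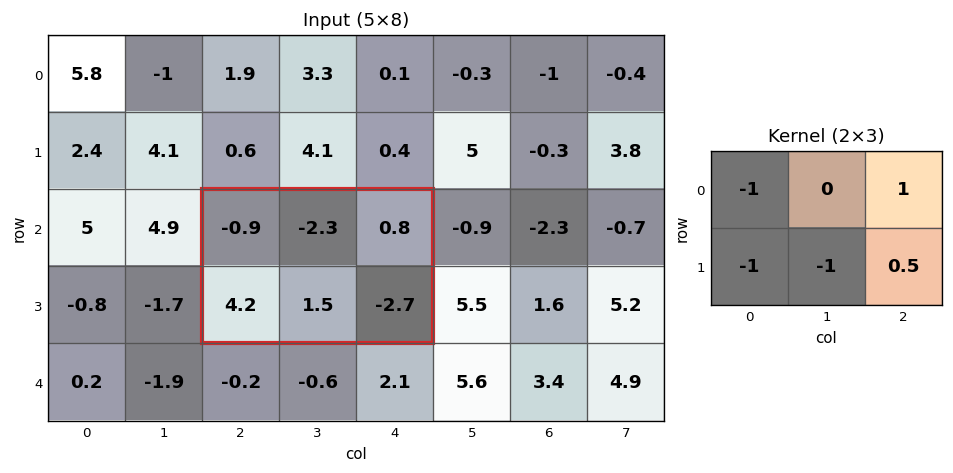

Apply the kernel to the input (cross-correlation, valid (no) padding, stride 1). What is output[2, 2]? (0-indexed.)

-5.35

The receptive field on the input at this output position is [-0.9 -2.3 0.8 / 4.2 1.5 -2.7]. Elementwise product with the kernel and sum: -0.9·-1 + 0.8·1 + 4.2·-1 + 1.5·-1 + -2.7·0.5.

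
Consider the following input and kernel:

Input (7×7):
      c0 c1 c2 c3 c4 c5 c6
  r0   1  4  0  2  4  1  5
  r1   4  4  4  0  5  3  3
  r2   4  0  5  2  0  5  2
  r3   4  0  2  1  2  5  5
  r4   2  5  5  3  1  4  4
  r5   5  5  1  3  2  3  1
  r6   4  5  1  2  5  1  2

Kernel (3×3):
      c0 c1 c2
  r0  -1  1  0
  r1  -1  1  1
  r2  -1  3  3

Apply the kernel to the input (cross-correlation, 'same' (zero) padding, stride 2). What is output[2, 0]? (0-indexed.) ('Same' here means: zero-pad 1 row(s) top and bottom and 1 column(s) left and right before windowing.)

The receptive field on the zero-padded input at this output position is [0 4 0 / 0 2 5 / 0 5 5]. Elementwise product with the kernel and sum: 0·-1 + 4·1 + 0·-1 + 2·1 + 5·1 + 0·-1 + 5·3 + 5·3.

41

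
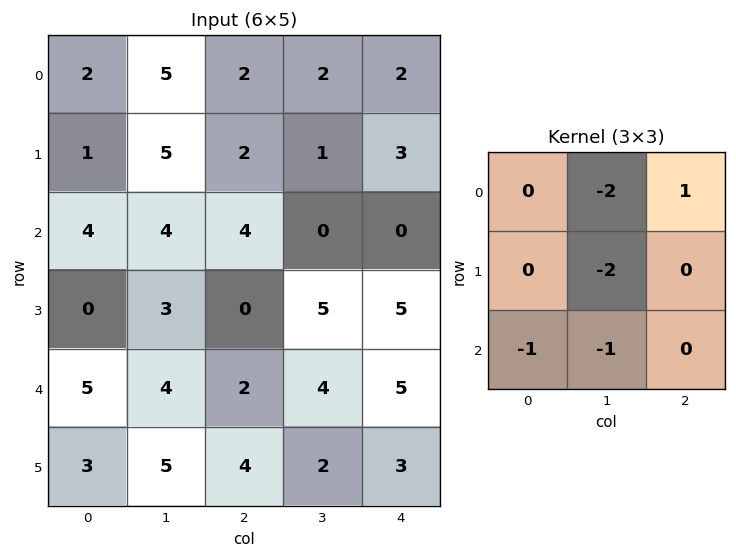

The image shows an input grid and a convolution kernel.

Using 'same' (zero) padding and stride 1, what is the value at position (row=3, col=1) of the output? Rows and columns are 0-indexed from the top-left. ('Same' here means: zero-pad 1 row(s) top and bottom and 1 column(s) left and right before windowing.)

-19

The receptive field on the zero-padded input at this output position is [4 4 4 / 0 3 0 / 5 4 2]. Elementwise product with the kernel and sum: 4·-2 + 4·1 + 3·-2 + 5·-1 + 4·-1.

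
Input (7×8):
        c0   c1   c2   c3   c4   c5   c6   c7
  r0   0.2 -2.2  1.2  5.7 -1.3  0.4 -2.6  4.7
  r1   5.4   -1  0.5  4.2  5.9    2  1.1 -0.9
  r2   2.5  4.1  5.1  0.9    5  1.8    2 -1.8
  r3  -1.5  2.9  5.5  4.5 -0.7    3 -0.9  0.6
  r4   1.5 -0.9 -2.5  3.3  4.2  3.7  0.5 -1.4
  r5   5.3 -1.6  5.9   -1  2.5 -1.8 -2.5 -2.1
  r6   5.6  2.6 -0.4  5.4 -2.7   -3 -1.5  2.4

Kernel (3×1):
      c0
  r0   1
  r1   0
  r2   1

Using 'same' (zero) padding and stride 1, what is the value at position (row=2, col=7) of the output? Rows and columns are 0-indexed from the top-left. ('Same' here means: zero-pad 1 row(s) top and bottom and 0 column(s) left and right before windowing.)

-0.3

The receptive field on the zero-padded input at this output position is [-0.9 / -1.8 / 0.6]. Elementwise product with the kernel and sum: -0.9·1 + 0.6·1.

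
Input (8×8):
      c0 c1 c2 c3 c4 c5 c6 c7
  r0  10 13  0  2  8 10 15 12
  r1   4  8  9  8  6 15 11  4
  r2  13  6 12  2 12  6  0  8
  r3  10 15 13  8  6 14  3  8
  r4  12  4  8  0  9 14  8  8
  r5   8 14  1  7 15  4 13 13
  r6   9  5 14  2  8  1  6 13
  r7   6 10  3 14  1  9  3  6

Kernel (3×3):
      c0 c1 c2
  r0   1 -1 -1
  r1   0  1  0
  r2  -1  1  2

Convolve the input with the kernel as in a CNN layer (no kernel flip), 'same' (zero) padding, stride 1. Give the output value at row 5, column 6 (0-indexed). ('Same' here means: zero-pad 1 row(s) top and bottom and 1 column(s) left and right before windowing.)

The receptive field on the zero-padded input at this output position is [14 8 8 / 4 13 13 / 1 6 13]. Elementwise product with the kernel and sum: 14·1 + 8·-1 + 8·-1 + 13·1 + 1·-1 + 6·1 + 13·2.

42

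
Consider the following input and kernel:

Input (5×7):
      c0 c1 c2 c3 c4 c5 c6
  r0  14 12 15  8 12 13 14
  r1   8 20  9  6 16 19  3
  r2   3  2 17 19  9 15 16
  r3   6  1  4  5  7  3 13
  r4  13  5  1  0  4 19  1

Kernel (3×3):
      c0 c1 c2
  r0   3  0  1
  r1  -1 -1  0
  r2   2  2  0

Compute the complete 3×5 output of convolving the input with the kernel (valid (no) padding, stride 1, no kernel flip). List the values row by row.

Output[0,0]: The receptive field on the input at this output position is [14 12 15 / 8 20 9 / 3 2 17]. Elementwise product with the kernel and sum: 14·3 + 15·1 + 8·-1 + 20·-1 + 3·2 + 2·2.

39 53 114 71 63
42 57 25 33 47
55 32 53 68 79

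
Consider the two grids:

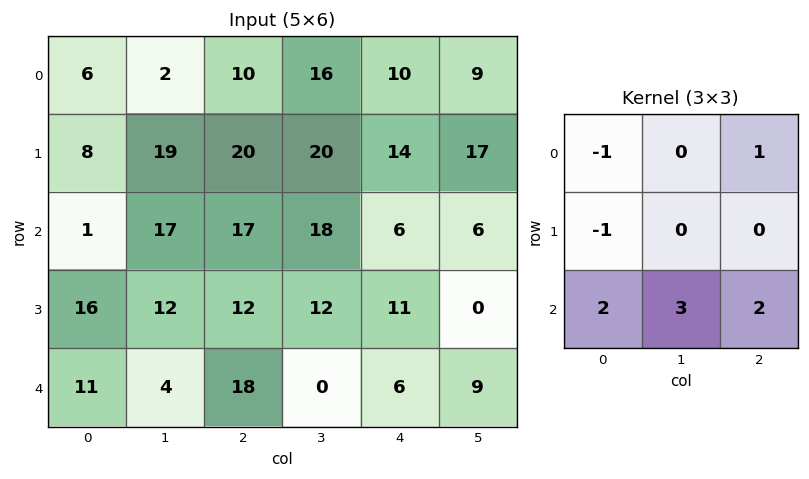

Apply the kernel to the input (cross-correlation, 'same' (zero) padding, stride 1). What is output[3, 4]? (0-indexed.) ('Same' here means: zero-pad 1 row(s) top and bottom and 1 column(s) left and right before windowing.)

12

The receptive field on the zero-padded input at this output position is [18 6 6 / 12 11 0 / 0 6 9]. Elementwise product with the kernel and sum: 18·-1 + 6·1 + 12·-1 + 0·2 + 6·3 + 9·2.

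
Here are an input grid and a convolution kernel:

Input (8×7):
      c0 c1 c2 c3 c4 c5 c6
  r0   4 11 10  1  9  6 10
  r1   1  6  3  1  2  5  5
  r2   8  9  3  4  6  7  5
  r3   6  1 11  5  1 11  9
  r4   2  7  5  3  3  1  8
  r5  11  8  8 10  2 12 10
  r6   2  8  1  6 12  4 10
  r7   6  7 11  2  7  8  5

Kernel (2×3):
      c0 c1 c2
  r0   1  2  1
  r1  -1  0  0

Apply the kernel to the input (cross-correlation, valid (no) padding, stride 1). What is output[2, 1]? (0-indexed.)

18

The receptive field on the input at this output position is [9 3 4 / 1 11 5]. Elementwise product with the kernel and sum: 9·1 + 3·2 + 4·1 + 1·-1.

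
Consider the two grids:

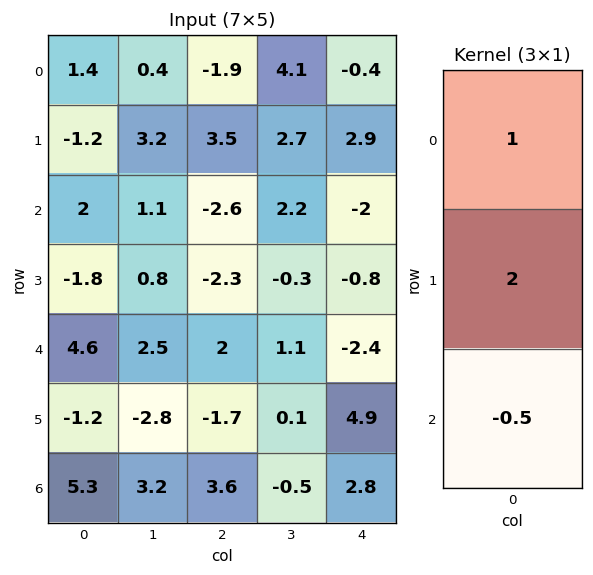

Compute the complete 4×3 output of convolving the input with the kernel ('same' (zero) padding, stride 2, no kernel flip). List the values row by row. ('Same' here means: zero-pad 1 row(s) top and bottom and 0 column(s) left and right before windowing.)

Output[0,0]: The receptive field on the zero-padded input at this output position is [0 / 1.4 / -1.2]. Elementwise product with the kernel and sum: 0·1 + 1.4·2 + -1.2·-0.5.
Output[0,1]: The receptive field on the zero-padded input at this output position is [0 / -1.9 / 3.5]. Elementwise product with the kernel and sum: 0·1 + -1.9·2 + 3.5·-0.5.

3.4 -5.55 -2.25
3.7 -0.55 -0.7
8 2.55 -8.05
9.4 5.5 10.5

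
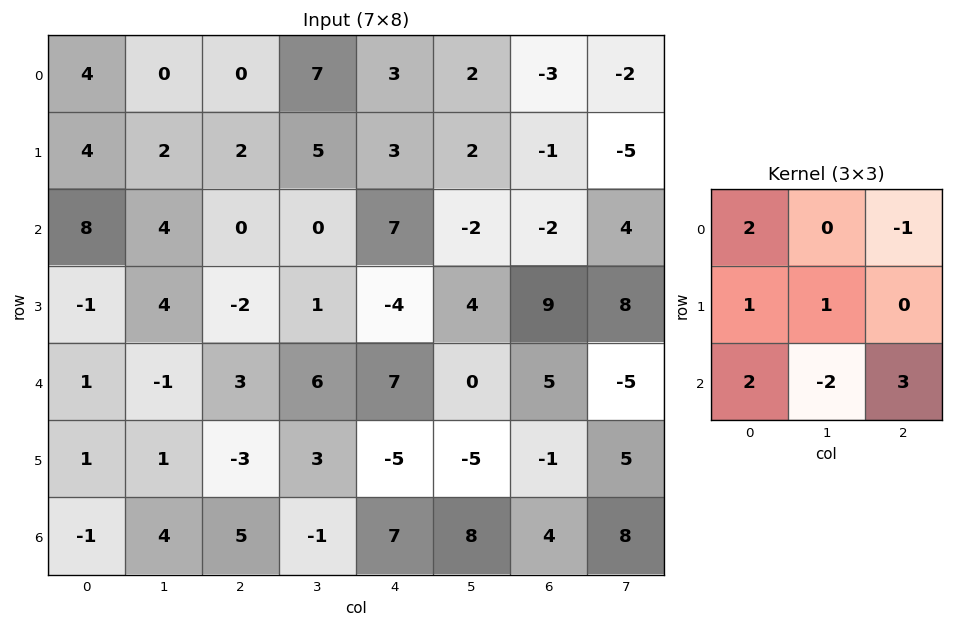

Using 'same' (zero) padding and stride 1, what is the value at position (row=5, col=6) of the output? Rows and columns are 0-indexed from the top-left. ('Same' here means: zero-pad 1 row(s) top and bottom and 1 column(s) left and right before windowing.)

31

The receptive field on the zero-padded input at this output position is [0 5 -5 / -5 -1 5 / 8 4 8]. Elementwise product with the kernel and sum: 0·2 + -5·-1 + -5·1 + -1·1 + 8·2 + 4·-2 + 8·3.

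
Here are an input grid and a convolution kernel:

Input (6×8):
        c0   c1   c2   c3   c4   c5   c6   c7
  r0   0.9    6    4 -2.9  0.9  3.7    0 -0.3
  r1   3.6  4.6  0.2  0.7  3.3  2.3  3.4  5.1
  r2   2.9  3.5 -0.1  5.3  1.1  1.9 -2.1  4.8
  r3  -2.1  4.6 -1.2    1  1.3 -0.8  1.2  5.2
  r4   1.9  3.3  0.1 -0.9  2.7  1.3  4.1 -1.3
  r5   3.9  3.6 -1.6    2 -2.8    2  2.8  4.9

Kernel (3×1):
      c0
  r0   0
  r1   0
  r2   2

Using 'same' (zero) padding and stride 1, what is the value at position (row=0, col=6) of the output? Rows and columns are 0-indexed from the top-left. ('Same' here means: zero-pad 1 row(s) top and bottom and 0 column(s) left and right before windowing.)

6.8

The receptive field on the zero-padded input at this output position is [0 / 0 / 3.4]. Elementwise product with the kernel and sum: 3.4·2.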